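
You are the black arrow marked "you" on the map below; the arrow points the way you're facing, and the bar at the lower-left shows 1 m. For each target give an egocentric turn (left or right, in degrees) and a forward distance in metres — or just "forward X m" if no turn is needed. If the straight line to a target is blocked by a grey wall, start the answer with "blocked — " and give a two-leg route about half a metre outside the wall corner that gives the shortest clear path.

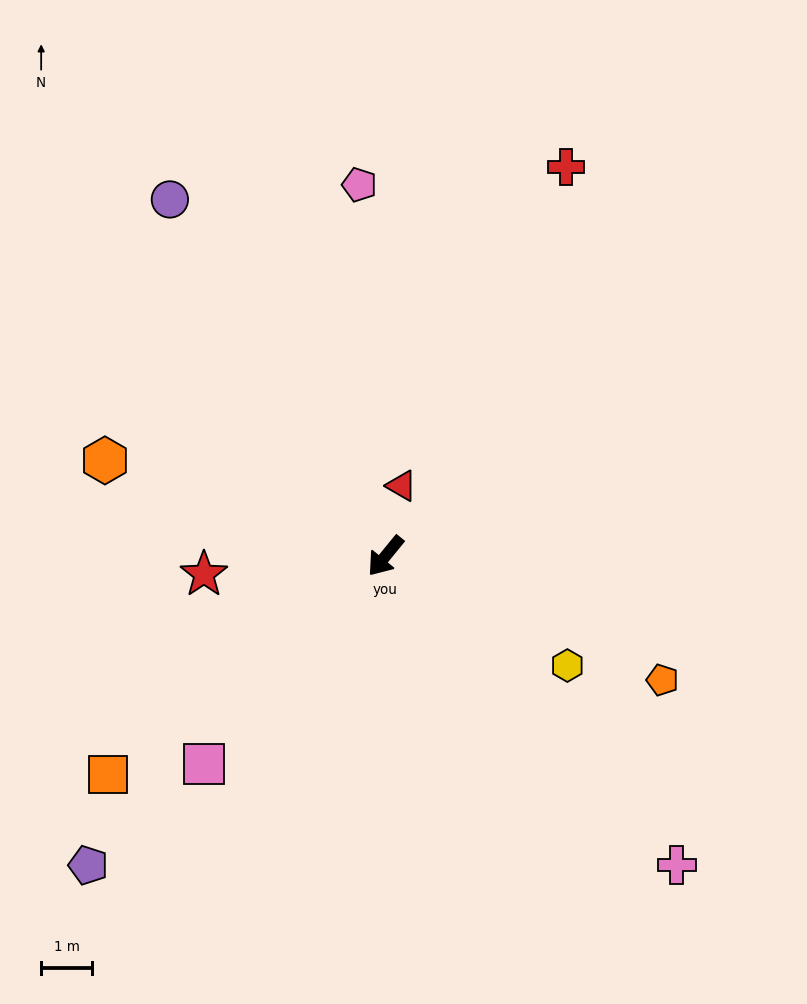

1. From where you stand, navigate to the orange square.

turn right 13°, forward 7.0 m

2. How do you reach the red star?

turn right 45°, forward 3.6 m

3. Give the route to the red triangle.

turn right 154°, forward 1.4 m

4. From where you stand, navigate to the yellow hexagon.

turn left 98°, forward 4.2 m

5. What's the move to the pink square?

forward 5.5 m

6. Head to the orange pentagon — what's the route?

turn left 105°, forward 6.0 m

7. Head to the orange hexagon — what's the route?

turn right 70°, forward 5.9 m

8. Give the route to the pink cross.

turn left 83°, forward 8.4 m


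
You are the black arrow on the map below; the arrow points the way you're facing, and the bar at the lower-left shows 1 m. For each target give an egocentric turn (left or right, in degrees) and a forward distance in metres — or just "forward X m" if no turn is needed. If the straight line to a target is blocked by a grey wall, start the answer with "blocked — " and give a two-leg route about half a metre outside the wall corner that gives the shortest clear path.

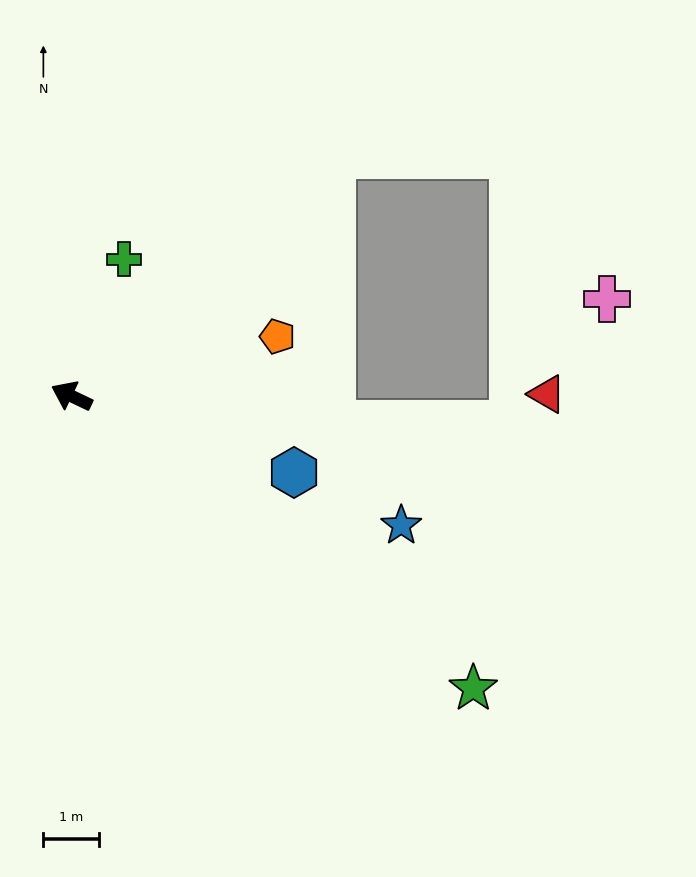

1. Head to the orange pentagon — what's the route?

turn right 138°, forward 3.9 m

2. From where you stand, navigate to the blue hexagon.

turn right 173°, forward 4.2 m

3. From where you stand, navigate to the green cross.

turn right 85°, forward 2.6 m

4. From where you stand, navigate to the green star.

turn left 170°, forward 9.0 m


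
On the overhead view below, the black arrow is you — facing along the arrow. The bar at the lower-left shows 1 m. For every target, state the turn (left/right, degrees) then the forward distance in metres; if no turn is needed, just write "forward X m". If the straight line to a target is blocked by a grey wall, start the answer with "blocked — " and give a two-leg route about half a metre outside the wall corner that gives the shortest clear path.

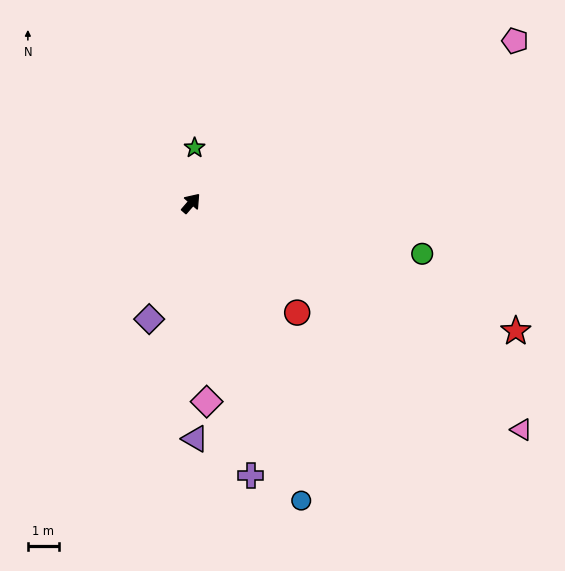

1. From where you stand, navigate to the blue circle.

turn right 119°, forward 10.2 m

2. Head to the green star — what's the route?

turn left 37°, forward 1.8 m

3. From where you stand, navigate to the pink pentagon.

turn right 22°, forward 11.7 m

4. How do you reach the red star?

turn right 71°, forward 11.2 m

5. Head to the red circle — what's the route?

turn right 95°, forward 4.9 m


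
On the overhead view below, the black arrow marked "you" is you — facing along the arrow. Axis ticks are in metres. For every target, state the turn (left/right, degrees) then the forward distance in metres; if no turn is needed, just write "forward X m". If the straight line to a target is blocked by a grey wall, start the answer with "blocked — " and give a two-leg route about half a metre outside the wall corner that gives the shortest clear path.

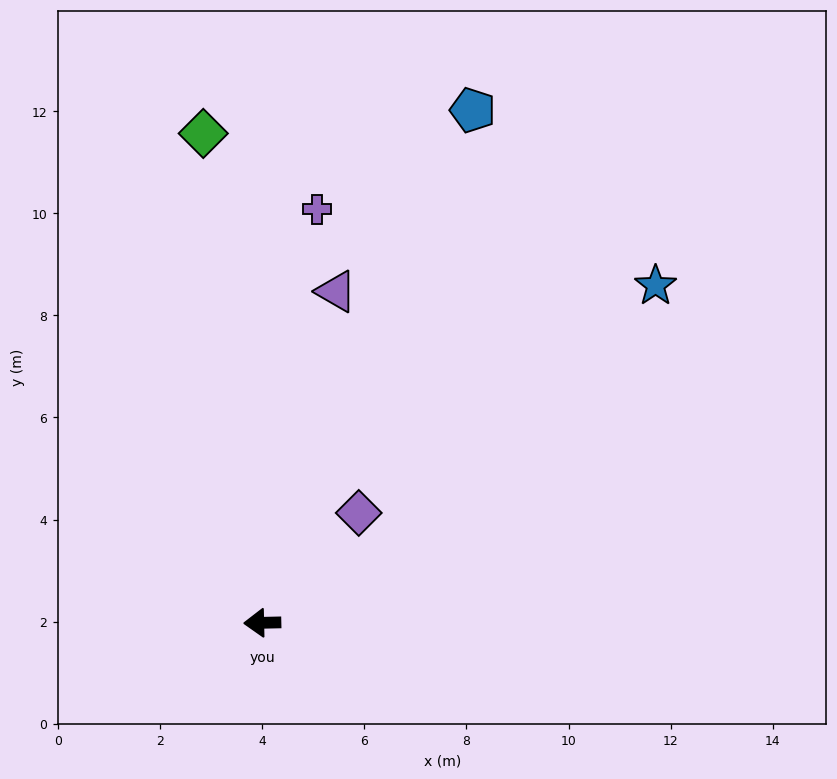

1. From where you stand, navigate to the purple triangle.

turn right 104°, forward 6.6 m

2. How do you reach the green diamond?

turn right 84°, forward 9.7 m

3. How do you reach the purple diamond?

turn right 133°, forward 2.9 m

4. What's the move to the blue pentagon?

turn right 114°, forward 10.9 m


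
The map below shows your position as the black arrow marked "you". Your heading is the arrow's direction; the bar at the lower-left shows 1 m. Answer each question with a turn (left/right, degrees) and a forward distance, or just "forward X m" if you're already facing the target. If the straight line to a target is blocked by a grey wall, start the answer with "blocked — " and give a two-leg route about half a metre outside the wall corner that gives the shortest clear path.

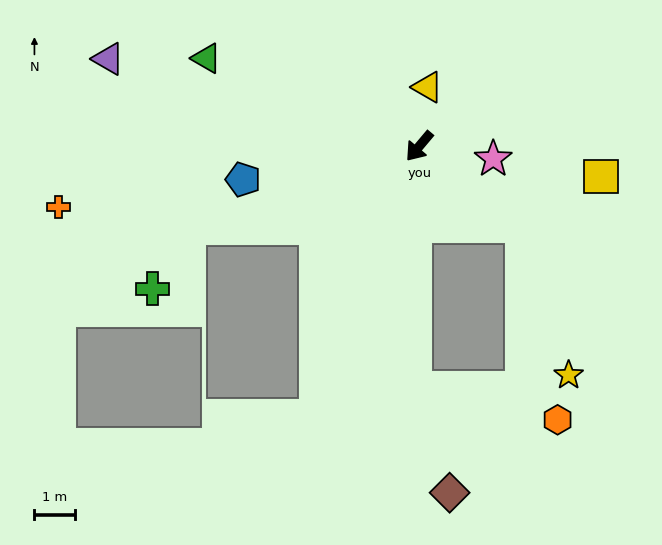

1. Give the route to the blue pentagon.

turn right 39°, forward 4.5 m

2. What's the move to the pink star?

turn left 120°, forward 1.9 m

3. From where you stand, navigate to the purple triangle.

turn right 66°, forward 8.0 m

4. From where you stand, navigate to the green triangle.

turn right 72°, forward 5.7 m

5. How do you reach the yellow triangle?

turn right 148°, forward 1.5 m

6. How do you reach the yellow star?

blocked — turn left 92°, forward 3.2 m, then turn right 35°, forward 3.9 m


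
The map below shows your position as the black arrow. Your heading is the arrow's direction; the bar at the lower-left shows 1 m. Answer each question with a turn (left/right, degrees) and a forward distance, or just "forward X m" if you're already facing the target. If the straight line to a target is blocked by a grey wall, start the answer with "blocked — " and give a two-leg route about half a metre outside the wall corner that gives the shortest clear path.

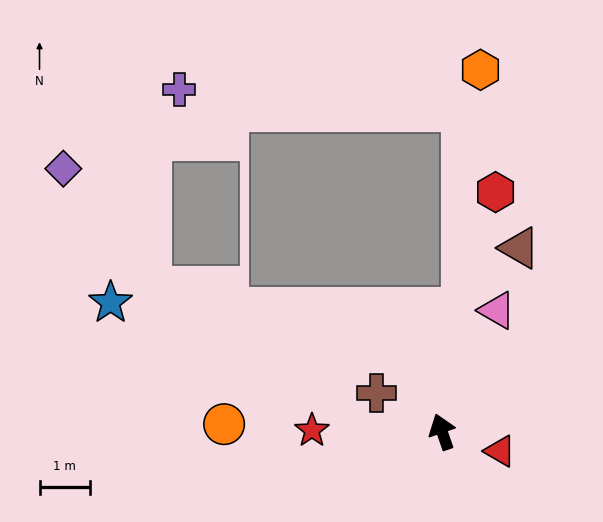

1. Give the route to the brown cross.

turn left 40°, forward 1.5 m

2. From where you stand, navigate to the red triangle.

turn right 127°, forward 1.2 m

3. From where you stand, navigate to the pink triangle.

turn right 43°, forward 2.7 m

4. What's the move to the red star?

turn left 70°, forward 2.6 m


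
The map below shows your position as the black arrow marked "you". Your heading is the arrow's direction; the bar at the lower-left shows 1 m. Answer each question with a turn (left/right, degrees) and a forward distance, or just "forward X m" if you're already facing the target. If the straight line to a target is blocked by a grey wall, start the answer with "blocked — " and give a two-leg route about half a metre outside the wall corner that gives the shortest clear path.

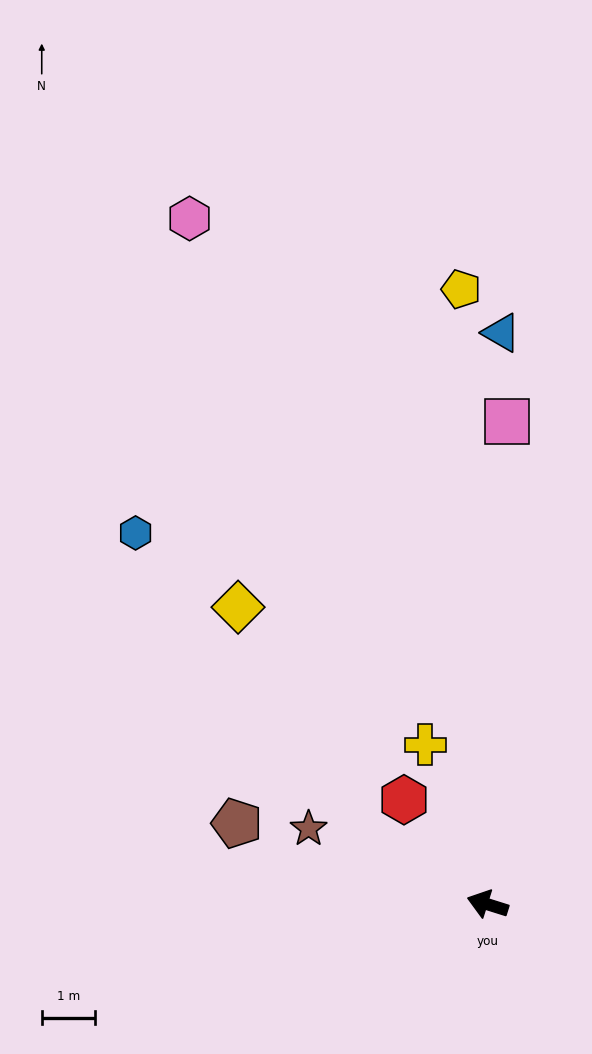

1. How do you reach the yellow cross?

turn right 51°, forward 3.2 m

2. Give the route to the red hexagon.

turn right 34°, forward 2.5 m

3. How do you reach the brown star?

turn right 5°, forward 3.6 m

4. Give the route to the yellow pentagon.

turn right 70°, forward 11.5 m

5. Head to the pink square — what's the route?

turn right 75°, forward 9.0 m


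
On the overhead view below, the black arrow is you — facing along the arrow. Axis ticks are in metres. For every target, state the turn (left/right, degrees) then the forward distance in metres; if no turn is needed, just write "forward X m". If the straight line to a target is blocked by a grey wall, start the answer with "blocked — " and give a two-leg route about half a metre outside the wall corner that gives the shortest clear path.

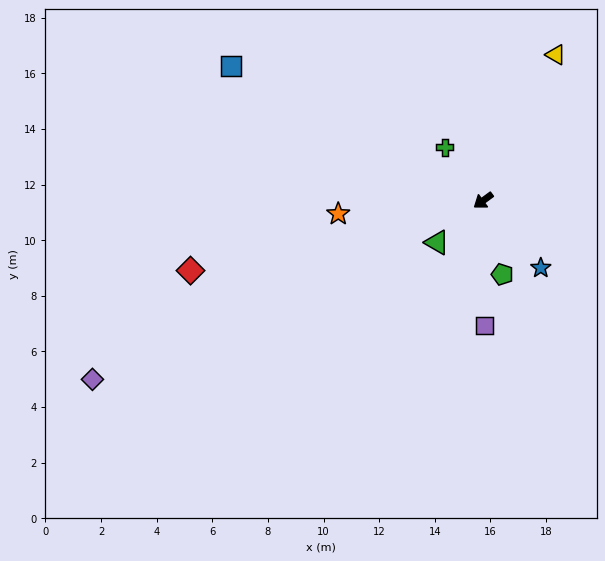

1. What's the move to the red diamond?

turn right 23°, forward 10.8 m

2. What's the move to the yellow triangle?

turn right 153°, forward 5.9 m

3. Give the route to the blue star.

turn left 94°, forward 3.2 m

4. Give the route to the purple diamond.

turn right 12°, forward 15.5 m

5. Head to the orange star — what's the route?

turn right 31°, forward 5.2 m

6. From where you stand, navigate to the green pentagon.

turn left 68°, forward 2.7 m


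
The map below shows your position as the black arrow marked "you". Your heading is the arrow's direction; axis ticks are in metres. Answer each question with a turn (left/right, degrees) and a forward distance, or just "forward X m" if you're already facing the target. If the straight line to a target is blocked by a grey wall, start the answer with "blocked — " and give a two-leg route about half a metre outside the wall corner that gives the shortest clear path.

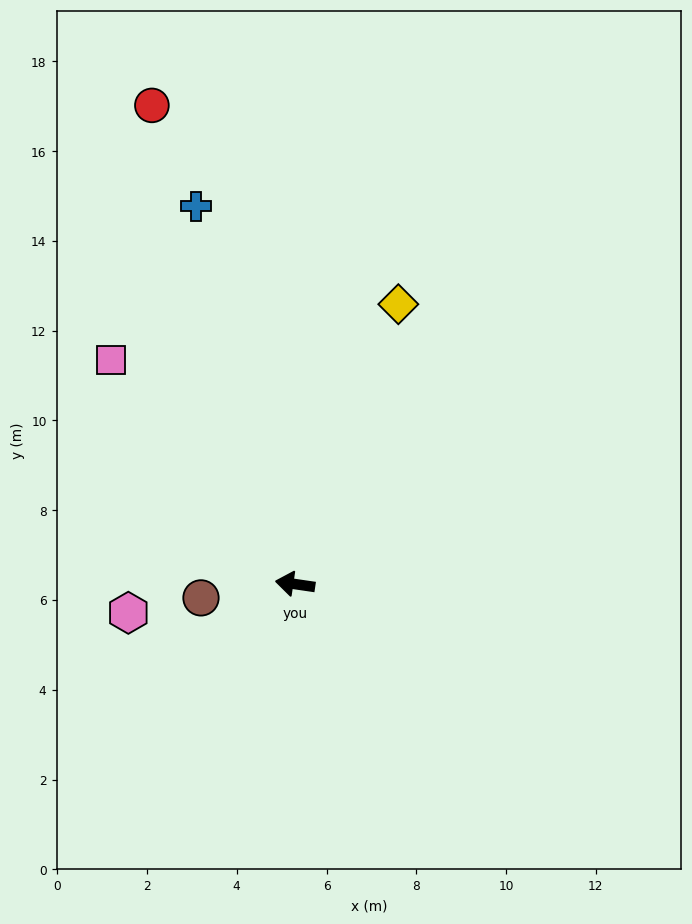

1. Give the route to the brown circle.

turn left 17°, forward 2.1 m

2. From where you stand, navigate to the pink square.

turn right 42°, forward 6.5 m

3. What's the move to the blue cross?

turn right 67°, forward 8.7 m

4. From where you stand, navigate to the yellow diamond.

turn right 102°, forward 6.6 m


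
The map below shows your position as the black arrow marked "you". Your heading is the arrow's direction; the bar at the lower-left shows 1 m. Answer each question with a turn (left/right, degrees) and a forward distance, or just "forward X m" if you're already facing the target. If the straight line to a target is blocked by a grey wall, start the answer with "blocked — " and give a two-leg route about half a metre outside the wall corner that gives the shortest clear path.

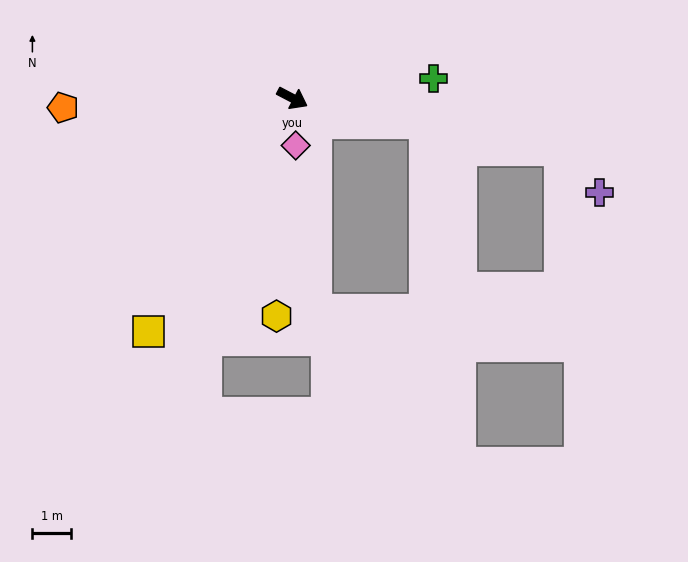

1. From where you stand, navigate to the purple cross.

blocked — turn left 17°, forward 7.1 m, then turn right 37°, forward 1.5 m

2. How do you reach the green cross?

turn left 36°, forward 3.7 m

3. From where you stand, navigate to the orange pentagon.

turn right 150°, forward 5.9 m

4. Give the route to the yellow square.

turn right 94°, forward 7.1 m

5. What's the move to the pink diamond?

turn right 58°, forward 1.2 m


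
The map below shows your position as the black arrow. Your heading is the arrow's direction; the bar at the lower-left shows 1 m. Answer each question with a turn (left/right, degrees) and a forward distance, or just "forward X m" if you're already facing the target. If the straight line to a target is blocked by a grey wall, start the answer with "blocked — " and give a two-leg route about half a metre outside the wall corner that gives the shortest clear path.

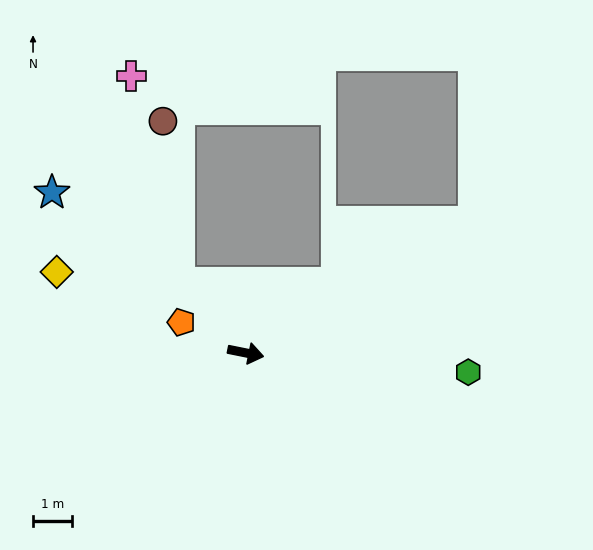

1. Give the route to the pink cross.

blocked — turn left 146°, forward 2.5 m, then turn right 32°, forward 5.5 m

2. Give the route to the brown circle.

blocked — turn left 146°, forward 2.5 m, then turn right 39°, forward 4.2 m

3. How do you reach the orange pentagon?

turn left 166°, forward 1.8 m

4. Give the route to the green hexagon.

turn left 6°, forward 5.7 m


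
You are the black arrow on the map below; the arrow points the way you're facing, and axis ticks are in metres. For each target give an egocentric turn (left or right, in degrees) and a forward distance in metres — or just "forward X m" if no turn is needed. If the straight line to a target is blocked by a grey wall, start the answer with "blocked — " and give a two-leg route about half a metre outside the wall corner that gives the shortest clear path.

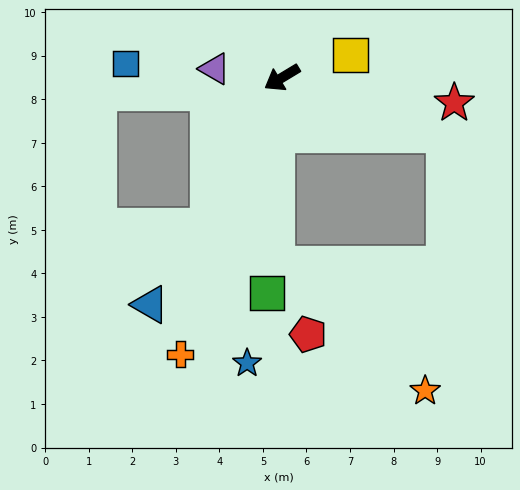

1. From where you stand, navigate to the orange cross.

turn left 39°, forward 6.8 m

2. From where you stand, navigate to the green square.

turn left 55°, forward 5.0 m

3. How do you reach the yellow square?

turn left 167°, forward 1.7 m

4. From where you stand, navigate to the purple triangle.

turn right 39°, forward 1.6 m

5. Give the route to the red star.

turn left 141°, forward 4.0 m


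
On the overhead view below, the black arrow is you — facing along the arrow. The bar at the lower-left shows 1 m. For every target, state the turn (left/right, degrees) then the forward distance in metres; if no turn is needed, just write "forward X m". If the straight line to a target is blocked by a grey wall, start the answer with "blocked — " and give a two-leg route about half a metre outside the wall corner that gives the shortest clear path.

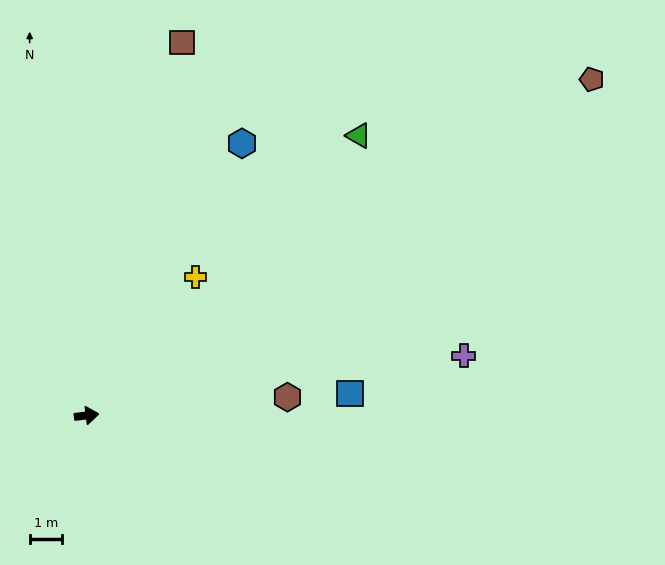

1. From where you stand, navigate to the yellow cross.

turn left 45°, forward 5.4 m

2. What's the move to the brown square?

turn left 69°, forward 11.8 m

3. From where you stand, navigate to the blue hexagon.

turn left 53°, forward 9.6 m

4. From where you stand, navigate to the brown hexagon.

forward 6.2 m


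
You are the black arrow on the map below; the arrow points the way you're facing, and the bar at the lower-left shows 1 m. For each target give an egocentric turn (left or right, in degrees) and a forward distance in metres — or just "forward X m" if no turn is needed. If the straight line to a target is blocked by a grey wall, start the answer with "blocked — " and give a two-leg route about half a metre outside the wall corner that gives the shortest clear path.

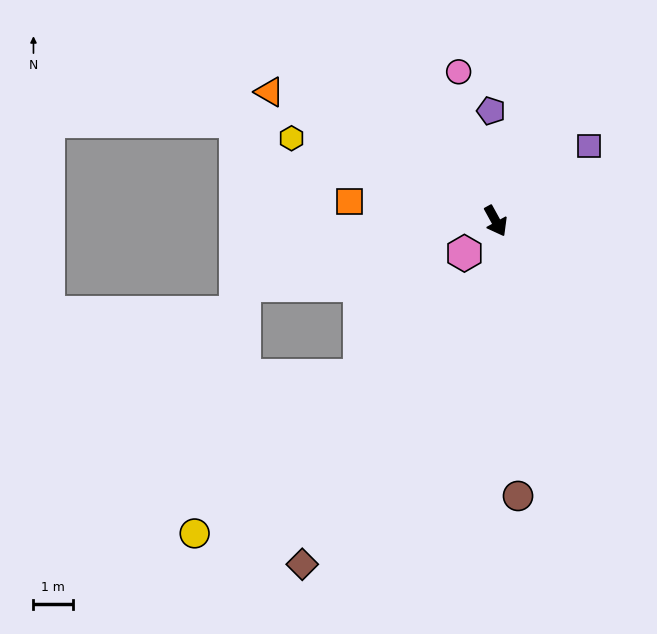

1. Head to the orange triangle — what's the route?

turn right 149°, forward 6.6 m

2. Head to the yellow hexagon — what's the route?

turn right 141°, forward 5.6 m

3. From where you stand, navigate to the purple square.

turn left 100°, forward 3.0 m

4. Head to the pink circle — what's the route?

turn left 165°, forward 3.9 m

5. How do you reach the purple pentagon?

turn left 154°, forward 2.8 m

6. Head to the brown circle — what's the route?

turn right 24°, forward 7.0 m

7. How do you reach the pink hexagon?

turn right 73°, forward 1.1 m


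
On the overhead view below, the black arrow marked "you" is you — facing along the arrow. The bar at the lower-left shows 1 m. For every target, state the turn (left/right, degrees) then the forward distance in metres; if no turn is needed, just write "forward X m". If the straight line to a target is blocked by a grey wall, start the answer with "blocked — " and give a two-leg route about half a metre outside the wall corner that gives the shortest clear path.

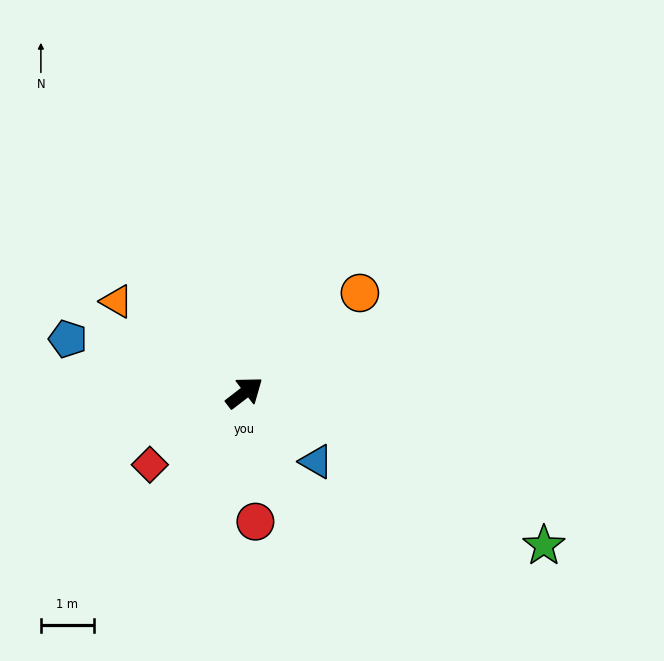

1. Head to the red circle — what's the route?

turn right 123°, forward 2.5 m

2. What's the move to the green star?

turn right 65°, forward 6.4 m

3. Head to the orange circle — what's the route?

turn left 3°, forward 2.9 m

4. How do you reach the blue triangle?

turn right 82°, forward 1.9 m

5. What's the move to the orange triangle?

turn left 107°, forward 3.0 m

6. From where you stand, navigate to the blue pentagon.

turn left 126°, forward 3.5 m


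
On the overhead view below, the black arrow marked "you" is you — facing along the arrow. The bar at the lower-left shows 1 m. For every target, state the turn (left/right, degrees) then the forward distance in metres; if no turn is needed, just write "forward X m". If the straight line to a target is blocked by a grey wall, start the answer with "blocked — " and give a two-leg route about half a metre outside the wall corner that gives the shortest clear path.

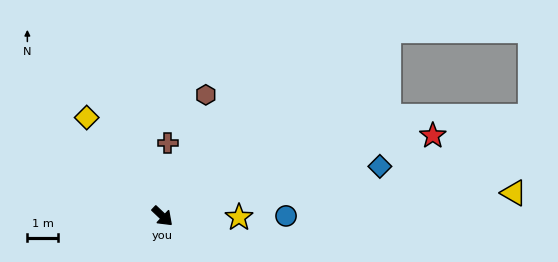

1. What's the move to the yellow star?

turn left 42°, forward 2.5 m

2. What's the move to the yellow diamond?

turn left 171°, forward 4.1 m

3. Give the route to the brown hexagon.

turn left 114°, forward 4.2 m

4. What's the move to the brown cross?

turn left 129°, forward 2.4 m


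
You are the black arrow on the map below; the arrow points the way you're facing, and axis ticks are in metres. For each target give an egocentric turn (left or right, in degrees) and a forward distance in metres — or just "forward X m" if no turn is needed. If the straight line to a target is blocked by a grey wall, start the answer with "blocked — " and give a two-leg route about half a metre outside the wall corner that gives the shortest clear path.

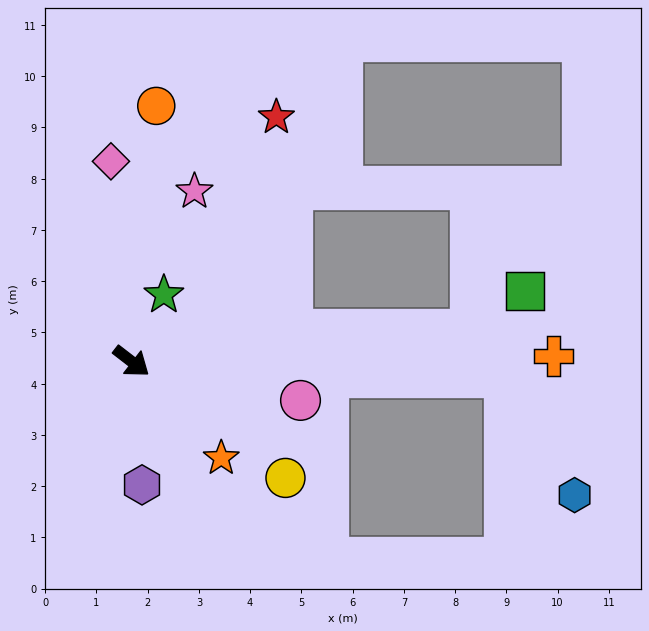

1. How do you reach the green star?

turn left 102°, forward 1.4 m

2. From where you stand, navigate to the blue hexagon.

blocked — turn left 36°, forward 7.3 m, then turn right 59°, forward 2.7 m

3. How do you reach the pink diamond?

turn left 134°, forward 3.9 m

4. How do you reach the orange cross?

turn left 38°, forward 8.2 m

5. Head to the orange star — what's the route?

turn right 9°, forward 2.6 m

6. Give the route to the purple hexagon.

turn right 47°, forward 2.4 m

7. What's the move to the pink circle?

turn left 25°, forward 3.4 m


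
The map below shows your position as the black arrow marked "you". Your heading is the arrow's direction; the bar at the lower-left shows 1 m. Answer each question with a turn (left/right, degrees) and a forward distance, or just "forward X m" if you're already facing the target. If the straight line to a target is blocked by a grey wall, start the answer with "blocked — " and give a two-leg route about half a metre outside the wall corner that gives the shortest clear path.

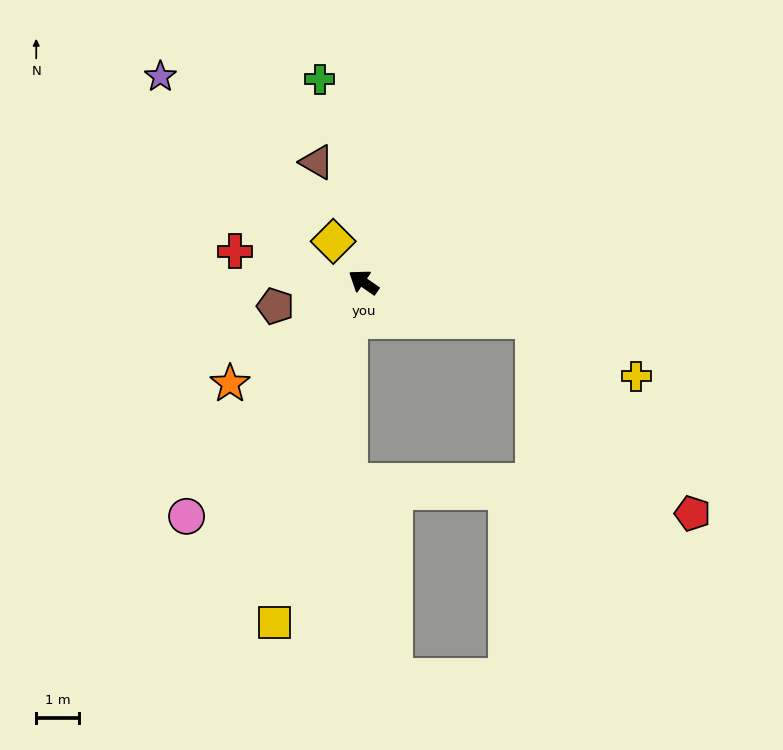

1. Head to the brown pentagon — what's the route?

turn left 50°, forward 2.1 m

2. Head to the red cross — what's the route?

turn left 21°, forward 3.1 m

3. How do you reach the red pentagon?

blocked — turn right 158°, forward 4.1 m, then turn right 38°, forward 5.8 m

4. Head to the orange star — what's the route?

turn left 72°, forward 3.9 m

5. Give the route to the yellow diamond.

turn right 19°, forward 1.2 m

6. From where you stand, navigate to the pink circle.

turn left 88°, forward 6.9 m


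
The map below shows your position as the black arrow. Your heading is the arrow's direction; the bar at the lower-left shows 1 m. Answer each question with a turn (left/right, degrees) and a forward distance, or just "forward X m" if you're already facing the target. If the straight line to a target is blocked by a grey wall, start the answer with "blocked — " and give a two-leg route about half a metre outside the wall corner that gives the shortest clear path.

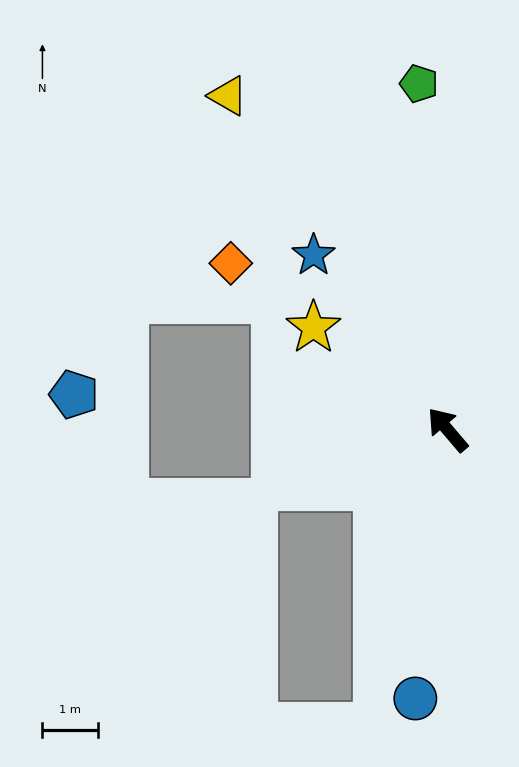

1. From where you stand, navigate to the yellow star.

turn left 12°, forward 3.0 m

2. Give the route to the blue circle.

turn left 133°, forward 4.9 m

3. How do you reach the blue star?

turn right 3°, forward 4.0 m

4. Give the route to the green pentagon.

turn right 36°, forward 6.3 m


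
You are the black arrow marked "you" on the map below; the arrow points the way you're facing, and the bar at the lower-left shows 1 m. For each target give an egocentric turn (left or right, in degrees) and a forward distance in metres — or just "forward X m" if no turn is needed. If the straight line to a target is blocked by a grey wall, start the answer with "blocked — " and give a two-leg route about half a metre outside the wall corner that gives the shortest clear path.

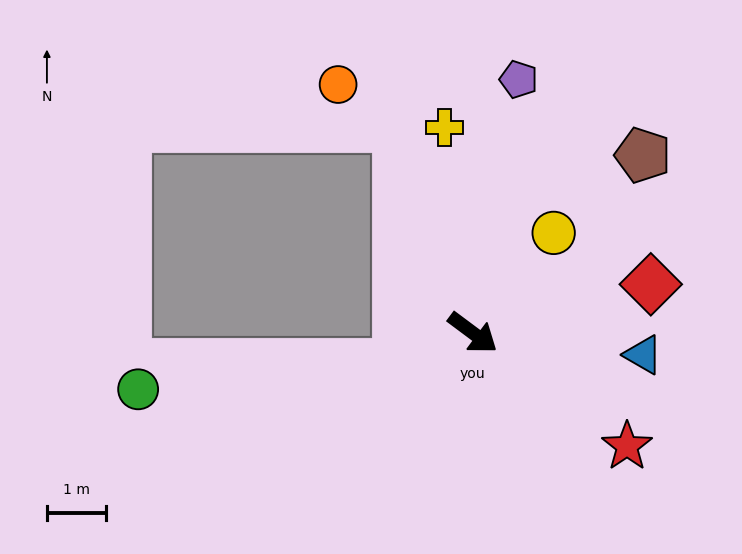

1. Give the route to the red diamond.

turn left 52°, forward 3.1 m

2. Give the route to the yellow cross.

turn left 135°, forward 3.5 m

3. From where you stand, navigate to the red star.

forward 3.2 m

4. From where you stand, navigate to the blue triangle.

turn left 29°, forward 2.9 m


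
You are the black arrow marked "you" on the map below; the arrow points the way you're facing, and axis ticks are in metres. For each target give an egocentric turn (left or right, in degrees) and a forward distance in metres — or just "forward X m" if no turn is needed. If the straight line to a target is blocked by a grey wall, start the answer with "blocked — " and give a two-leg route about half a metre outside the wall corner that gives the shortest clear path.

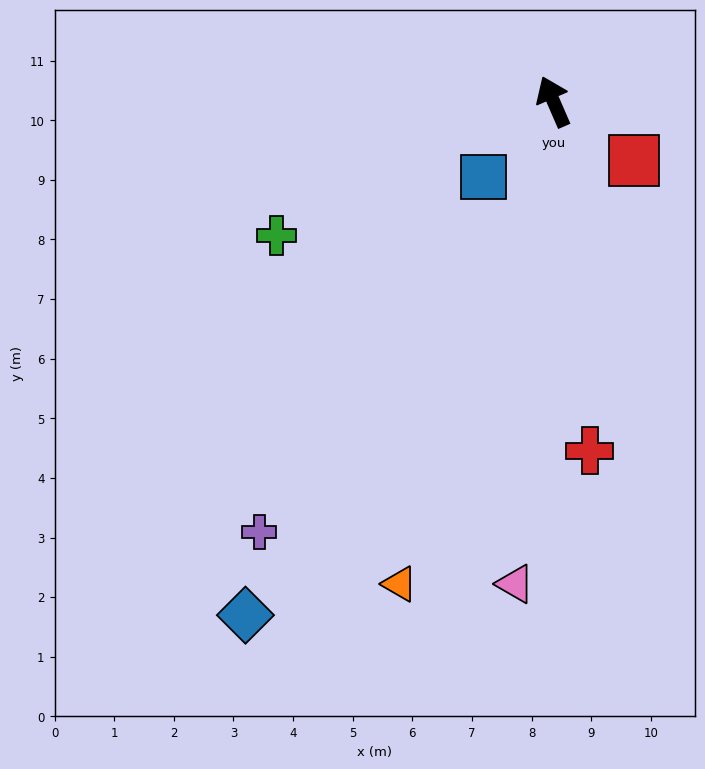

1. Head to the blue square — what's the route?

turn left 114°, forward 1.7 m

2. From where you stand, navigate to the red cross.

turn left 162°, forward 5.9 m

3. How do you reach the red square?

turn right 150°, forward 1.7 m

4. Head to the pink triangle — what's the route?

turn left 152°, forward 8.1 m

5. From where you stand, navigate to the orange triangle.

turn left 139°, forward 8.5 m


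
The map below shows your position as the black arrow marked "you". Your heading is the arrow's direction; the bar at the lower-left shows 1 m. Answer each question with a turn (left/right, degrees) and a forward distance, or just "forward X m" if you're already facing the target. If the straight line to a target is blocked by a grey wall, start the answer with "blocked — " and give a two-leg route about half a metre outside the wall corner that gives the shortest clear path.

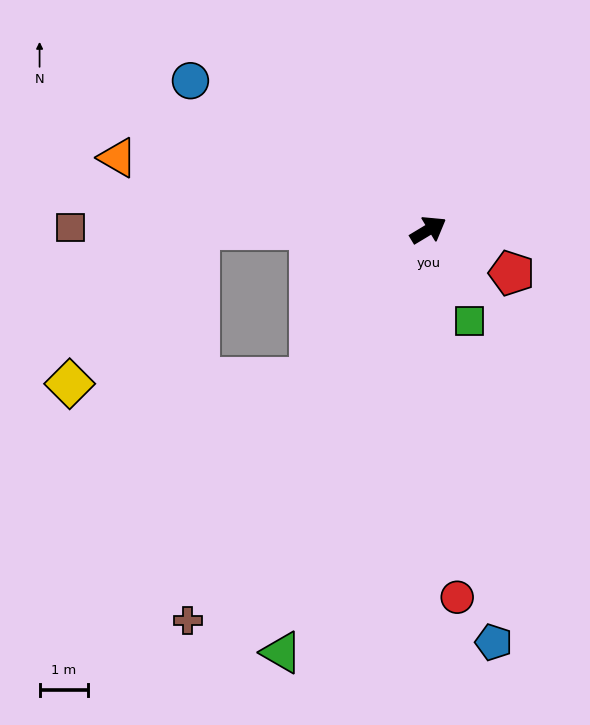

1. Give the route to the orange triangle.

turn left 136°, forward 6.6 m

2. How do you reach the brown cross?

turn right 153°, forward 9.4 m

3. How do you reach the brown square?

turn left 149°, forward 7.4 m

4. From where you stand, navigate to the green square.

turn right 97°, forward 2.1 m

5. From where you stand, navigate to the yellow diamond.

blocked — turn right 160°, forward 3.9 m, then turn right 50°, forward 4.9 m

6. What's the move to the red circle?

turn right 117°, forward 7.6 m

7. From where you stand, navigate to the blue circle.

turn left 117°, forward 5.8 m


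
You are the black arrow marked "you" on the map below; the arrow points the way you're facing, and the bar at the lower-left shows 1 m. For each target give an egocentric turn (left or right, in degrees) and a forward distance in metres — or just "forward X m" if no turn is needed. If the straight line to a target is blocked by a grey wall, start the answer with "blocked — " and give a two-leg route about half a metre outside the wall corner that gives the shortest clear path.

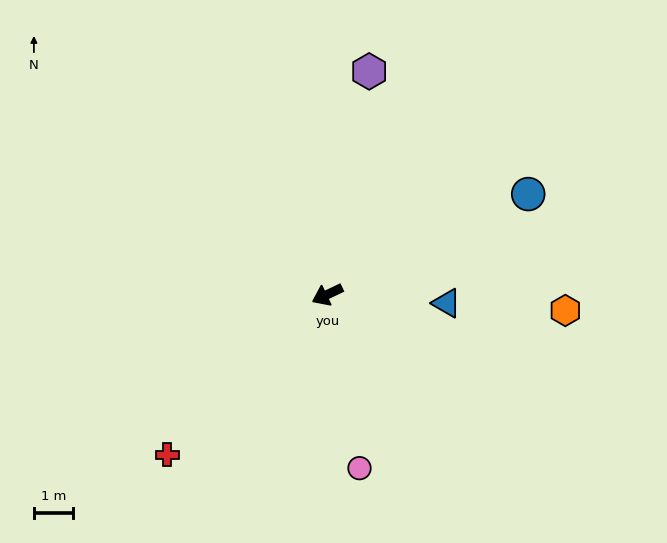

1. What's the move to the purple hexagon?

turn right 126°, forward 5.8 m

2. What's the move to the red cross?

turn left 20°, forward 5.8 m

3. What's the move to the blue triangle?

turn left 150°, forward 3.1 m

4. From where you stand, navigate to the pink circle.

turn left 75°, forward 4.5 m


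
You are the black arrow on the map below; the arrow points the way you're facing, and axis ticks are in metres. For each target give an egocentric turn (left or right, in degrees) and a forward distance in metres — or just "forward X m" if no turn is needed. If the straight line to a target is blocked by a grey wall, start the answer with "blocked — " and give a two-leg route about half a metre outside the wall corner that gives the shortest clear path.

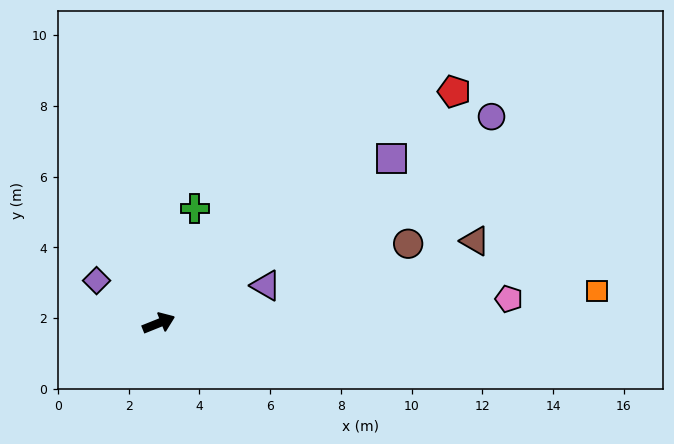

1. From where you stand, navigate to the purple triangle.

turn right 3°, forward 3.2 m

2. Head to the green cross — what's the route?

turn left 51°, forward 3.4 m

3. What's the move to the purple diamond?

turn left 124°, forward 2.1 m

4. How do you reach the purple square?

turn left 13°, forward 8.1 m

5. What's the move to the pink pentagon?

turn right 18°, forward 9.9 m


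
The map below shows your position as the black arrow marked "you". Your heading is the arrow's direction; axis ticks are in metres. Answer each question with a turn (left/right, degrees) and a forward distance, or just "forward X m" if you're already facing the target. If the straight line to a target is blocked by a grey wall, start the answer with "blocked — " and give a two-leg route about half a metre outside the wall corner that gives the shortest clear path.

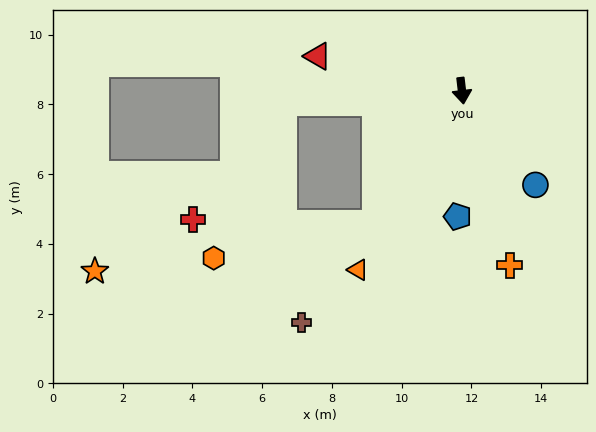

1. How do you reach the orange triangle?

turn right 37°, forward 5.9 m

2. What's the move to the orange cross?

turn left 9°, forward 5.2 m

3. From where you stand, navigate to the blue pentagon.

turn right 9°, forward 3.6 m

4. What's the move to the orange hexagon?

blocked — turn right 39°, forward 4.6 m, then turn right 46°, forward 4.8 m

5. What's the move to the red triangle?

turn right 110°, forward 4.3 m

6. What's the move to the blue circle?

turn left 31°, forward 3.4 m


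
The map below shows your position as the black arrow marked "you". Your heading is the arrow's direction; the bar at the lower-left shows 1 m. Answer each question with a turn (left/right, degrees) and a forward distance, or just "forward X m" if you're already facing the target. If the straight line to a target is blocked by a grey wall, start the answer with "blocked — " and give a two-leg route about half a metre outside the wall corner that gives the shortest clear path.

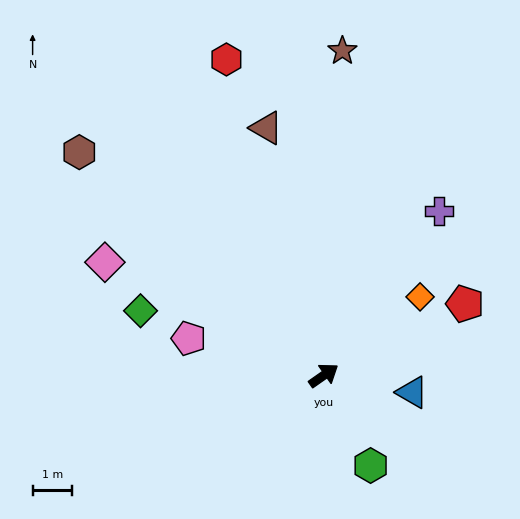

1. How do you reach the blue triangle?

turn right 46°, forward 2.3 m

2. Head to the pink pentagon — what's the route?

turn left 130°, forward 3.5 m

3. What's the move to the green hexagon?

turn right 98°, forward 2.6 m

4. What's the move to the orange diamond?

turn left 4°, forward 3.1 m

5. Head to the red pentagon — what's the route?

turn right 8°, forward 4.0 m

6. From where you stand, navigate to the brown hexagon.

turn left 103°, forward 8.4 m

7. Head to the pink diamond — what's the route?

turn left 118°, forward 6.2 m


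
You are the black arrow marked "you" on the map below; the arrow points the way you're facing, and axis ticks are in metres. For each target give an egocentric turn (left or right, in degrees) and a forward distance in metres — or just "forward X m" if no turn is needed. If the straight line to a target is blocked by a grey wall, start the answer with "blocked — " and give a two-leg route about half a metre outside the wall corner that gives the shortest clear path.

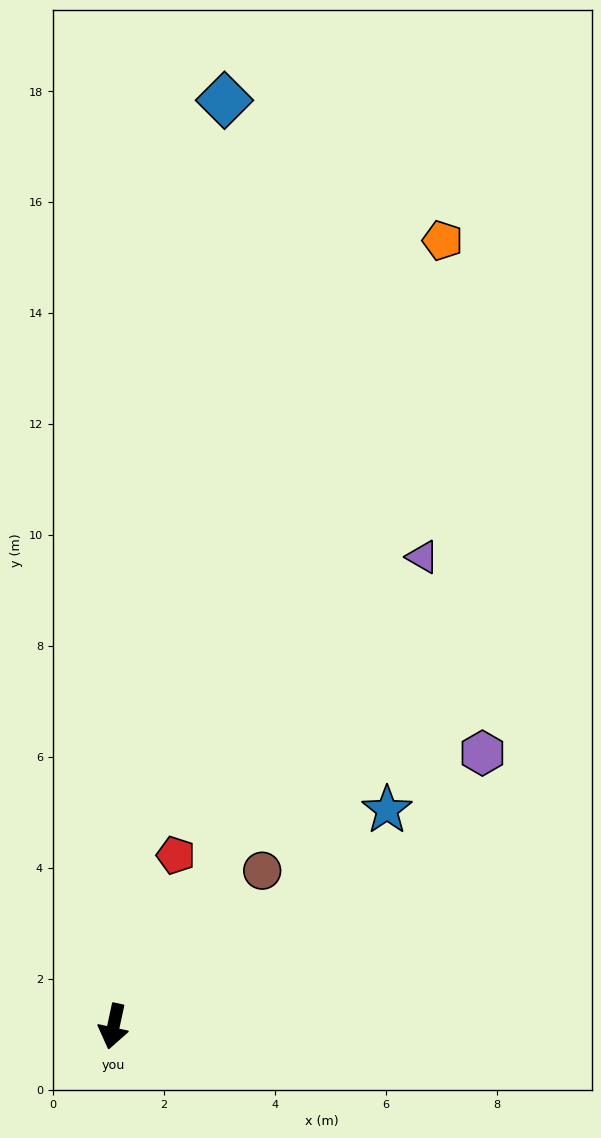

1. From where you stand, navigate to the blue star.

turn left 140°, forward 6.3 m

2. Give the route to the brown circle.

turn left 148°, forward 3.9 m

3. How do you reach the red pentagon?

turn left 172°, forward 3.3 m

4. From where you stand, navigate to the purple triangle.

turn left 159°, forward 10.1 m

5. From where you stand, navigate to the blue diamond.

turn right 175°, forward 16.8 m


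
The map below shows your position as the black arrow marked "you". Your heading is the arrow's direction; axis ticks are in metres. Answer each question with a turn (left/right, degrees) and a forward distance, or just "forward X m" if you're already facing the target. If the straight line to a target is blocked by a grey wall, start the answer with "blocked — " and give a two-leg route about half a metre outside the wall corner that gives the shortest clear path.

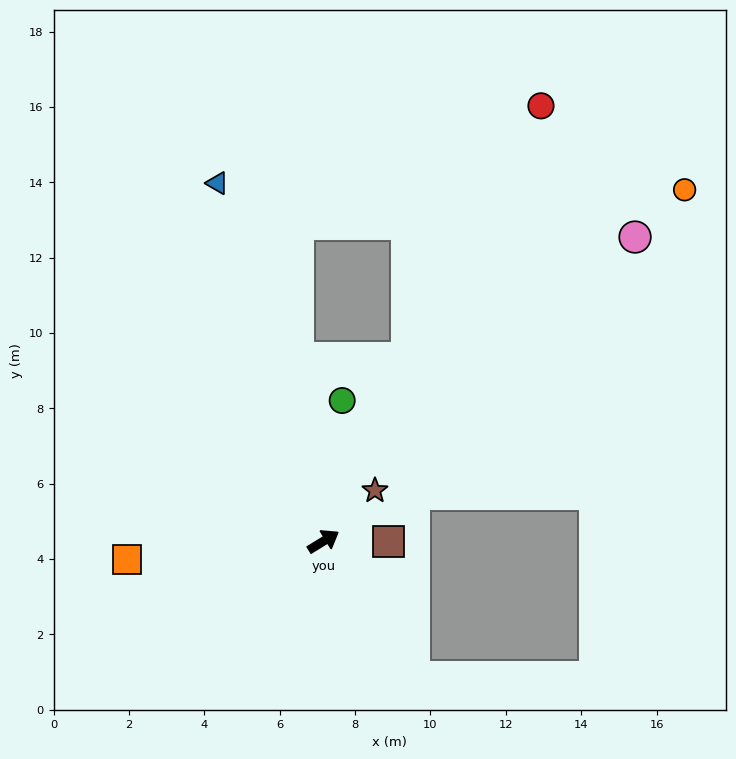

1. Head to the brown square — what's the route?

turn right 32°, forward 1.7 m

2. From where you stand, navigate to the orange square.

turn left 154°, forward 5.2 m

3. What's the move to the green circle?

turn left 51°, forward 3.8 m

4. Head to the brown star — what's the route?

turn left 13°, forward 1.9 m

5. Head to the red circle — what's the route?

turn left 32°, forward 12.9 m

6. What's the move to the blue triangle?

turn left 75°, forward 9.9 m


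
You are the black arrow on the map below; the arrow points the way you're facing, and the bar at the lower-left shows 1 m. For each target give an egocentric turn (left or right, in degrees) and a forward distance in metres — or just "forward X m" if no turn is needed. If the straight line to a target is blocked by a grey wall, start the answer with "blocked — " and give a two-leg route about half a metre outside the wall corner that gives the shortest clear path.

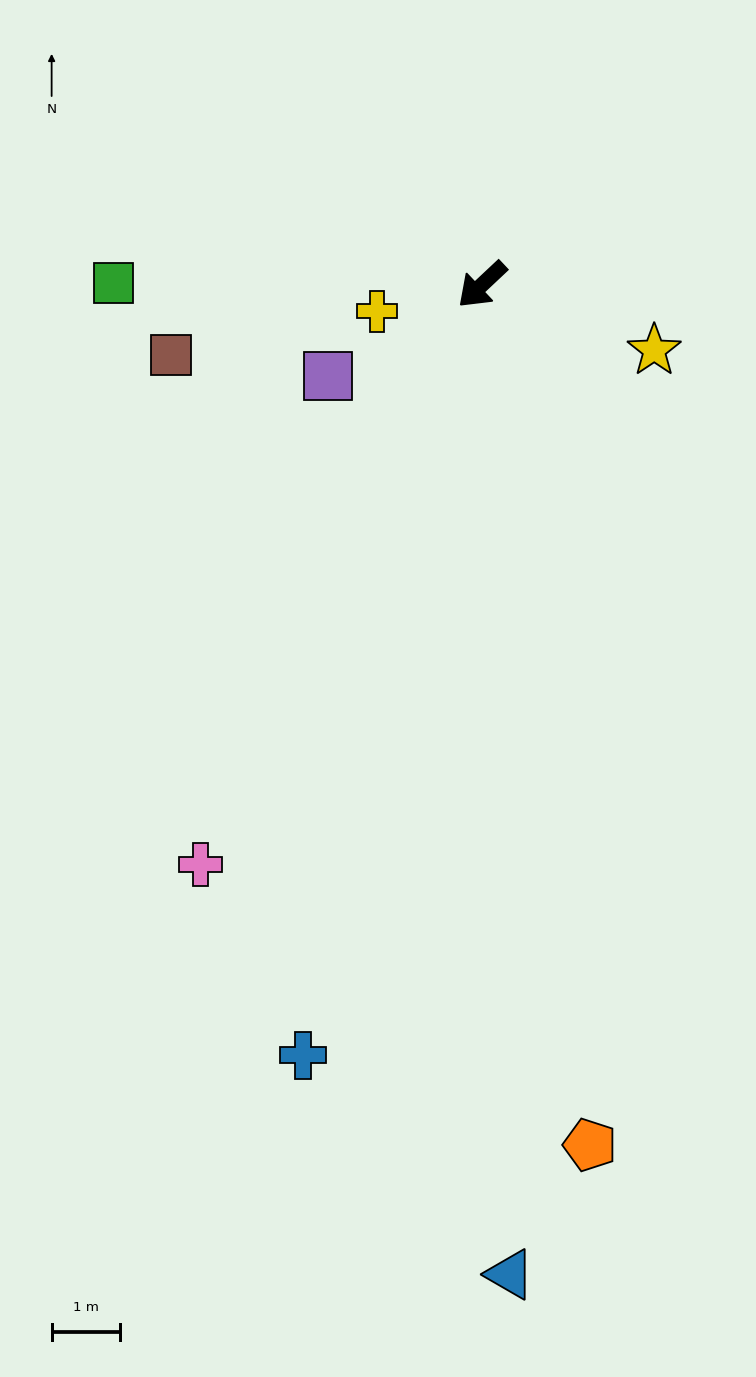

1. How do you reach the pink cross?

turn left 21°, forward 9.5 m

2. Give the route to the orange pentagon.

turn left 54°, forward 12.7 m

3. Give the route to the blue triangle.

turn left 48°, forward 14.5 m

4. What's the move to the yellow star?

turn left 116°, forward 2.7 m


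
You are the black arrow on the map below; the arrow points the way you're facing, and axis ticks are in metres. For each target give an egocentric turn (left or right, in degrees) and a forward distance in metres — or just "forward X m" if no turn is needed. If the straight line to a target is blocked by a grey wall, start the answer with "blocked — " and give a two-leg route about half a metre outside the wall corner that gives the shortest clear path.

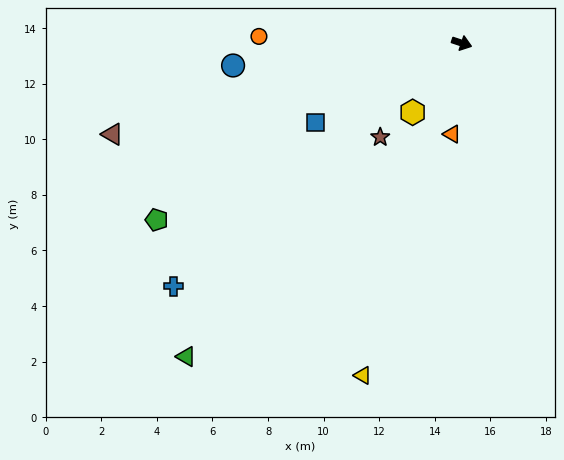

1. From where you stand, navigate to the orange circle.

turn right 163°, forward 7.3 m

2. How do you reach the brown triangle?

turn right 147°, forward 13.0 m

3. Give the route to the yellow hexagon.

turn right 107°, forward 3.1 m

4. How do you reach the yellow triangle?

turn right 88°, forward 12.5 m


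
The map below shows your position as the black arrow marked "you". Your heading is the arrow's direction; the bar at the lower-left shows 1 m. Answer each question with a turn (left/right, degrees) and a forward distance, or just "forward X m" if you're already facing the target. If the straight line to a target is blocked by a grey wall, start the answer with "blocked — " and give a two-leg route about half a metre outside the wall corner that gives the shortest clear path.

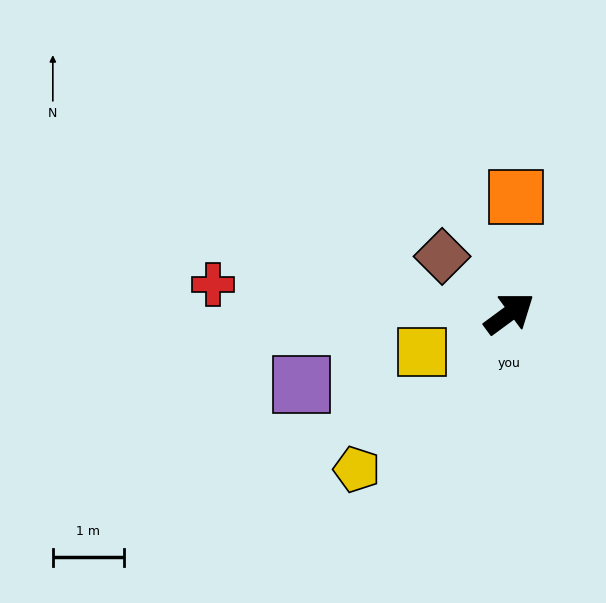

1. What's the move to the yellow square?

turn left 167°, forward 1.3 m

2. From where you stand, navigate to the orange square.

turn left 50°, forward 1.6 m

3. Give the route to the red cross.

turn left 138°, forward 4.2 m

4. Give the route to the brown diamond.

turn left 103°, forward 1.2 m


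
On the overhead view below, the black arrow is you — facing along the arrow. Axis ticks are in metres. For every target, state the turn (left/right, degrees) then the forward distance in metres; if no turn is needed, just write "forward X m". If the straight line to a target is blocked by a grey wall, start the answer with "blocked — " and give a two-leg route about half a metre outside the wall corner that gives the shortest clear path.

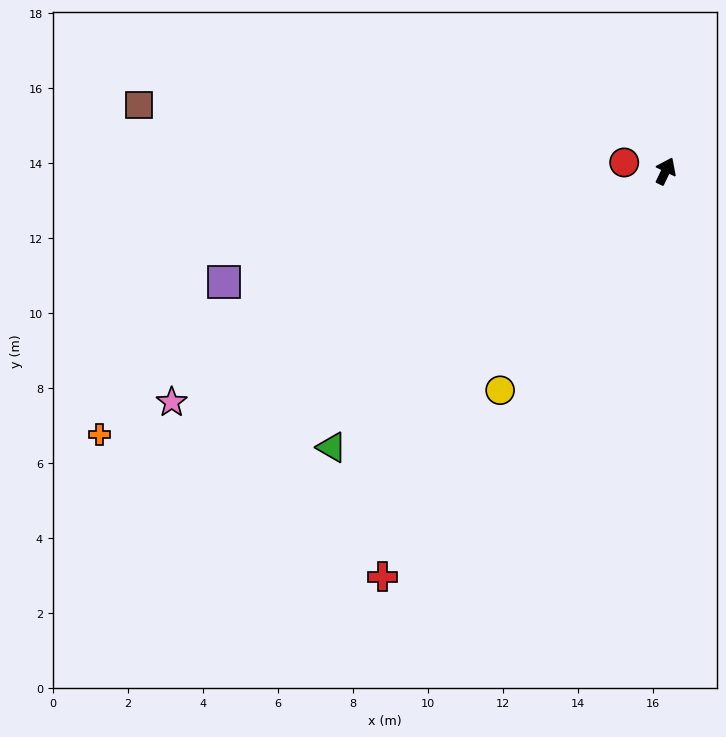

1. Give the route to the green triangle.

turn left 155°, forward 11.6 m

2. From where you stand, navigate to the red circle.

turn left 104°, forward 1.1 m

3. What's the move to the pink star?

turn left 141°, forward 14.5 m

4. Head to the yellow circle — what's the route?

turn left 169°, forward 7.3 m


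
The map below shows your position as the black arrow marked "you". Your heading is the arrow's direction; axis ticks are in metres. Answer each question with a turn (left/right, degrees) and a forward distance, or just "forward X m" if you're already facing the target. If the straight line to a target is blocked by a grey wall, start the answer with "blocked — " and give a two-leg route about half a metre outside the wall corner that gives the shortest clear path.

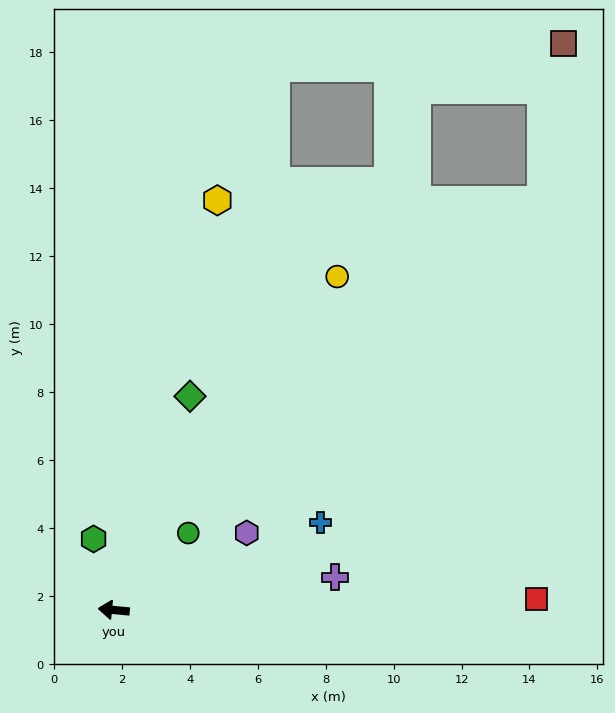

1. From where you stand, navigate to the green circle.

turn right 129°, forward 3.2 m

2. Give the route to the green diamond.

turn right 104°, forward 6.7 m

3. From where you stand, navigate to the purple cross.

turn right 166°, forward 6.6 m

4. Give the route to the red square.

turn right 173°, forward 12.4 m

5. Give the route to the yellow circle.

turn right 118°, forward 11.8 m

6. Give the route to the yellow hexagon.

turn right 99°, forward 12.4 m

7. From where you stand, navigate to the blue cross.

turn right 152°, forward 6.6 m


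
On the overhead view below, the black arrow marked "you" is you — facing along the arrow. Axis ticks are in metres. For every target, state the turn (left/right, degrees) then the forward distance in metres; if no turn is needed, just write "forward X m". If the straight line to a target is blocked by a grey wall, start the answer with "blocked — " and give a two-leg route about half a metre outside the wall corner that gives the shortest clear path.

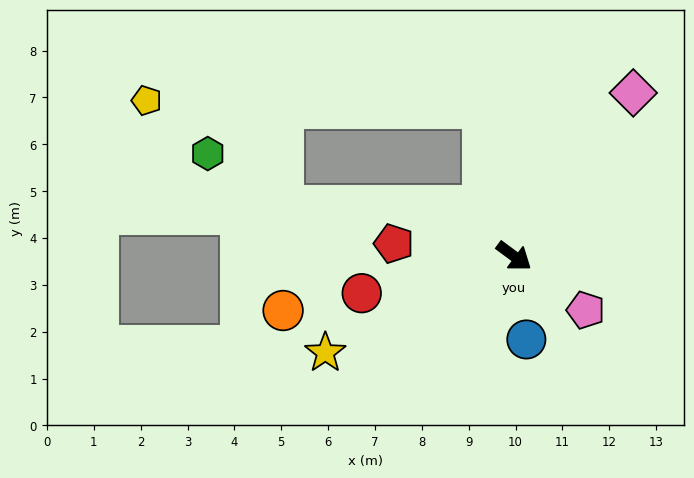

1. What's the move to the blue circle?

turn right 45°, forward 1.8 m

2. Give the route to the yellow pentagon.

blocked — turn left 139°, forward 3.2 m, then turn left 76°, forward 7.2 m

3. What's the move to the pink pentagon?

forward 1.9 m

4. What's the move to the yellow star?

turn right 116°, forward 4.5 m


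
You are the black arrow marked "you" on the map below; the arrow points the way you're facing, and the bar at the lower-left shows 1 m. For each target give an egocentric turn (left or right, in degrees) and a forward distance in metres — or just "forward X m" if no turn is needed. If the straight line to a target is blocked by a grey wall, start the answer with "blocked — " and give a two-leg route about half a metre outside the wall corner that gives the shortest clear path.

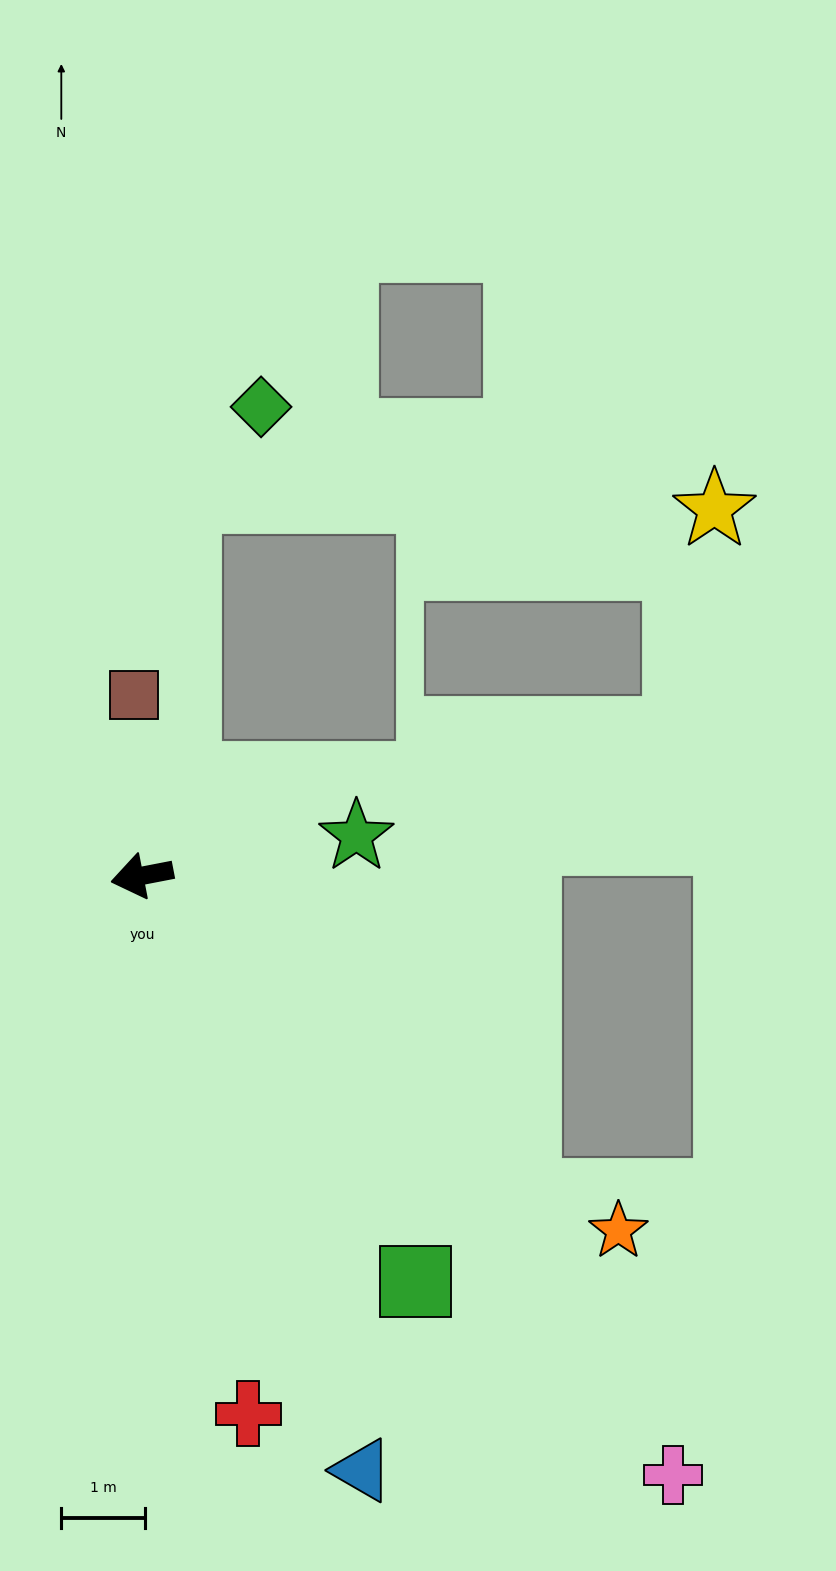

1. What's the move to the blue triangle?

turn left 99°, forward 7.6 m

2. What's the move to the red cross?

turn left 90°, forward 6.6 m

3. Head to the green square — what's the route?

turn left 113°, forward 5.8 m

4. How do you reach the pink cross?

turn left 121°, forward 9.6 m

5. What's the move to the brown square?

turn right 98°, forward 2.2 m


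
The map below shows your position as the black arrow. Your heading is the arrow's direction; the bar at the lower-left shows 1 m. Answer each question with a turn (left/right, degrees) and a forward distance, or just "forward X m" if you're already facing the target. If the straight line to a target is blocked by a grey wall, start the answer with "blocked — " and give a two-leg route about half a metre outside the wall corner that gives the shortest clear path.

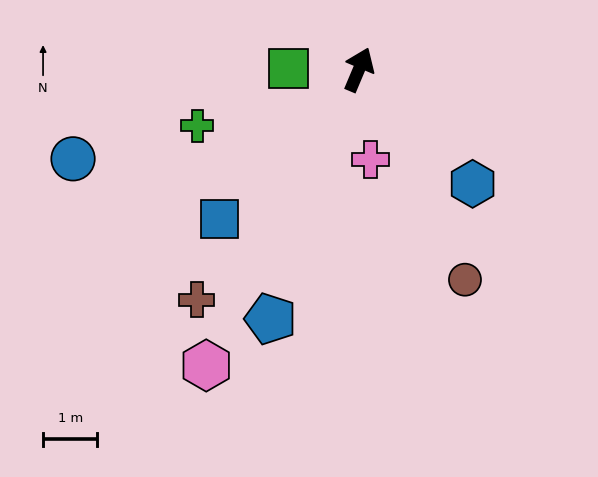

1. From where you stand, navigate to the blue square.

turn left 160°, forward 3.8 m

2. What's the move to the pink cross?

turn right 150°, forward 1.7 m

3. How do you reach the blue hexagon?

turn right 112°, forward 3.0 m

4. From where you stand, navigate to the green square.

turn left 112°, forward 1.3 m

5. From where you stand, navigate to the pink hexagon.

turn left 176°, forward 6.1 m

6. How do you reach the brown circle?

turn right 130°, forward 4.3 m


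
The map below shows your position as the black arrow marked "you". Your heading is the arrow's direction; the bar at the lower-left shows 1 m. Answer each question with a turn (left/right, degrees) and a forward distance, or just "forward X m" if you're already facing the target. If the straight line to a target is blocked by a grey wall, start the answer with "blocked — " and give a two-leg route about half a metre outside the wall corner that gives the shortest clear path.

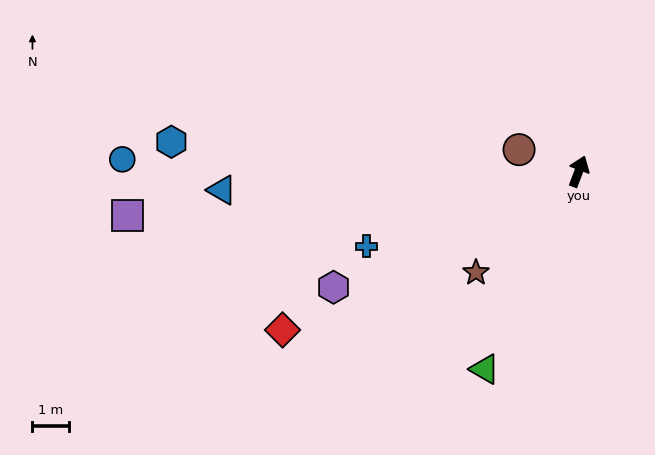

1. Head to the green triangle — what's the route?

turn left 175°, forward 5.9 m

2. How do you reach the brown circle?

turn left 91°, forward 1.7 m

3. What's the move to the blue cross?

turn left 130°, forward 6.1 m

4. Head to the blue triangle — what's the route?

turn left 114°, forward 9.7 m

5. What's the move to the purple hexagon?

turn left 136°, forward 7.4 m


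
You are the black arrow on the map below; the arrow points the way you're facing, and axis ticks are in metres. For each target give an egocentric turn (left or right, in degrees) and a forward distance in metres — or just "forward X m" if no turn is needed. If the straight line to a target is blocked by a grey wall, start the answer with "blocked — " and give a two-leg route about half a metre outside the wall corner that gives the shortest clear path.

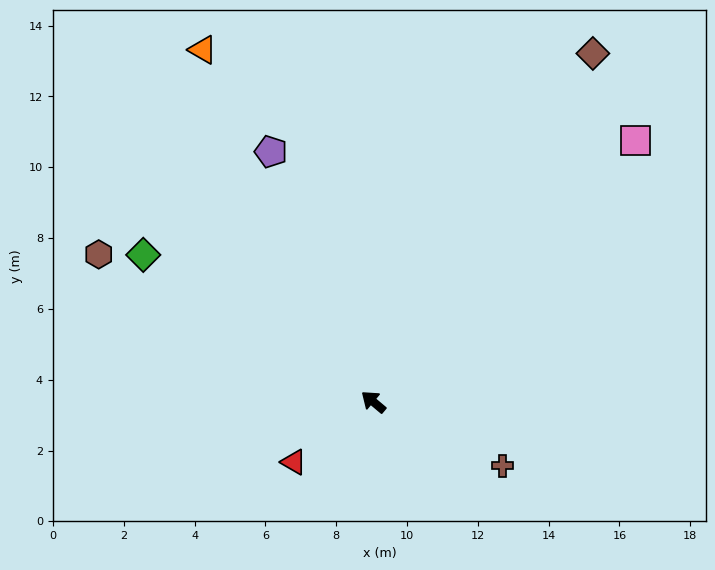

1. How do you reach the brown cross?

turn right 166°, forward 4.1 m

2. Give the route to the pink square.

turn right 95°, forward 10.4 m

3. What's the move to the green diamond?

turn left 7°, forward 7.7 m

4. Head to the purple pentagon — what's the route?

turn right 28°, forward 7.6 m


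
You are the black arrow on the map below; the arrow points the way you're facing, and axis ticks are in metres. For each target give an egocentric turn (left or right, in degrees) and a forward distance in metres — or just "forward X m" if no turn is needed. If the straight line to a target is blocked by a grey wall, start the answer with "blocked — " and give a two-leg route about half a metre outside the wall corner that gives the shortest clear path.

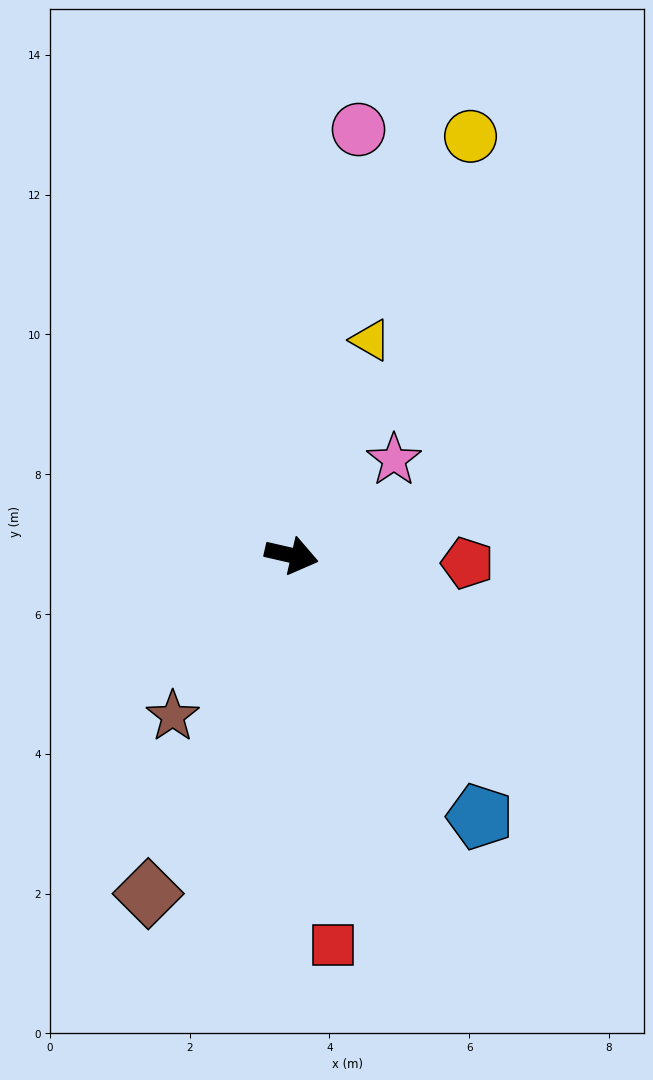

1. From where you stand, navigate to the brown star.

turn right 114°, forward 2.9 m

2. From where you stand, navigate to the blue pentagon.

turn right 41°, forward 4.6 m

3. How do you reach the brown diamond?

turn right 100°, forward 5.3 m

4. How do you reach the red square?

turn right 71°, forward 5.6 m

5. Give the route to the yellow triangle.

turn left 83°, forward 3.3 m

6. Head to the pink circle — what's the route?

turn left 94°, forward 6.2 m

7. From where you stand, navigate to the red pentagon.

turn left 10°, forward 2.5 m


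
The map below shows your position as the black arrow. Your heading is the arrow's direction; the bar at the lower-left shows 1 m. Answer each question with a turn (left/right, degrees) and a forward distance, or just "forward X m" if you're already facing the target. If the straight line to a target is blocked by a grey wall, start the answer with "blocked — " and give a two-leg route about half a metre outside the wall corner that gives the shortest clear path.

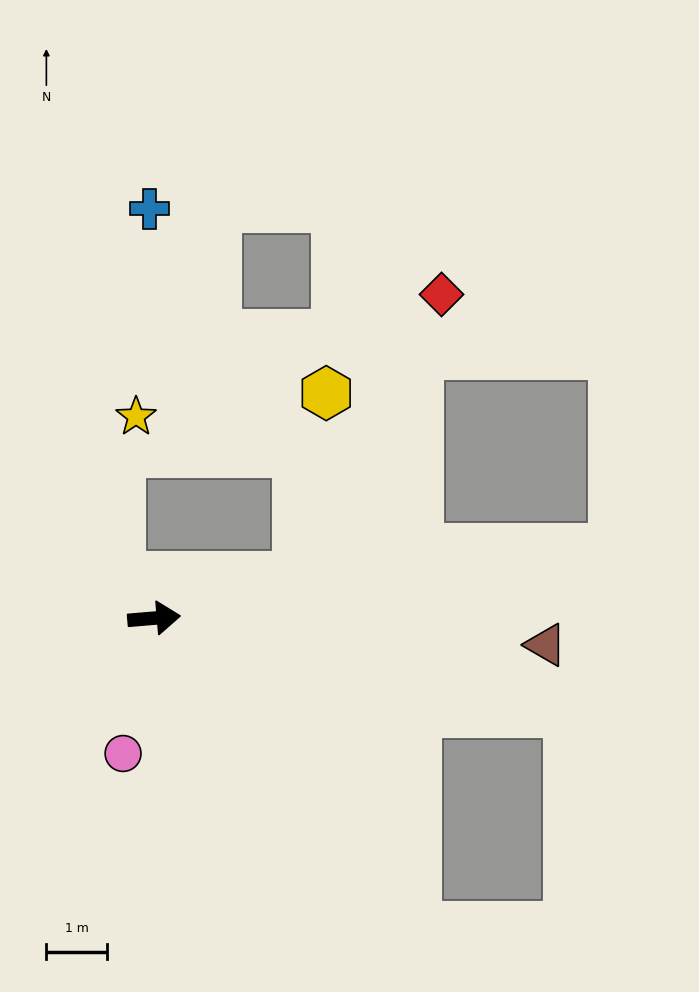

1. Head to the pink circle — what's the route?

turn right 108°, forward 2.3 m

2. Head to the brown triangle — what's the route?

turn right 9°, forward 6.5 m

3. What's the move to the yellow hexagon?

blocked — turn left 11°, forward 2.5 m, then turn left 66°, forward 3.1 m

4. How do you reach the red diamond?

blocked — turn left 11°, forward 2.5 m, then turn left 47°, forward 5.2 m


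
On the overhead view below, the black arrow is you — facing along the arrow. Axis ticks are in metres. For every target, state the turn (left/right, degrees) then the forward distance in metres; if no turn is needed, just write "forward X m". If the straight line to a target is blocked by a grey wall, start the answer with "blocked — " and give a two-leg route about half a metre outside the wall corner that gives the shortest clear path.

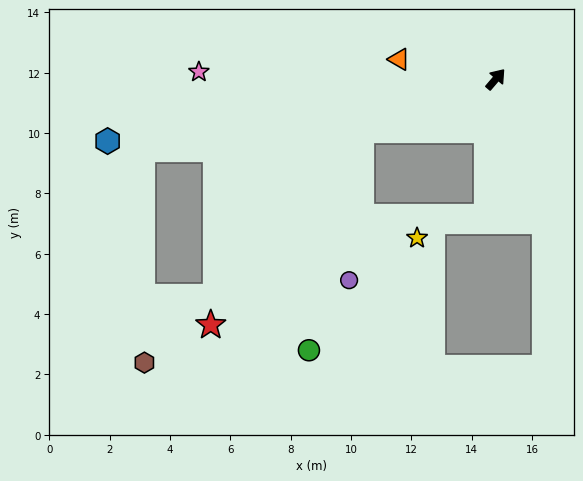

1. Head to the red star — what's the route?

blocked — turn left 151°, forward 4.8 m, then turn left 32°, forward 8.2 m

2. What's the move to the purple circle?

blocked — turn left 151°, forward 4.8 m, then turn left 65°, forward 5.0 m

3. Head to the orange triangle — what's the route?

turn left 119°, forward 3.3 m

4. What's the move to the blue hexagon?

turn left 140°, forward 13.0 m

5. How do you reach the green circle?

blocked — turn left 151°, forward 4.8 m, then turn left 56°, forward 7.5 m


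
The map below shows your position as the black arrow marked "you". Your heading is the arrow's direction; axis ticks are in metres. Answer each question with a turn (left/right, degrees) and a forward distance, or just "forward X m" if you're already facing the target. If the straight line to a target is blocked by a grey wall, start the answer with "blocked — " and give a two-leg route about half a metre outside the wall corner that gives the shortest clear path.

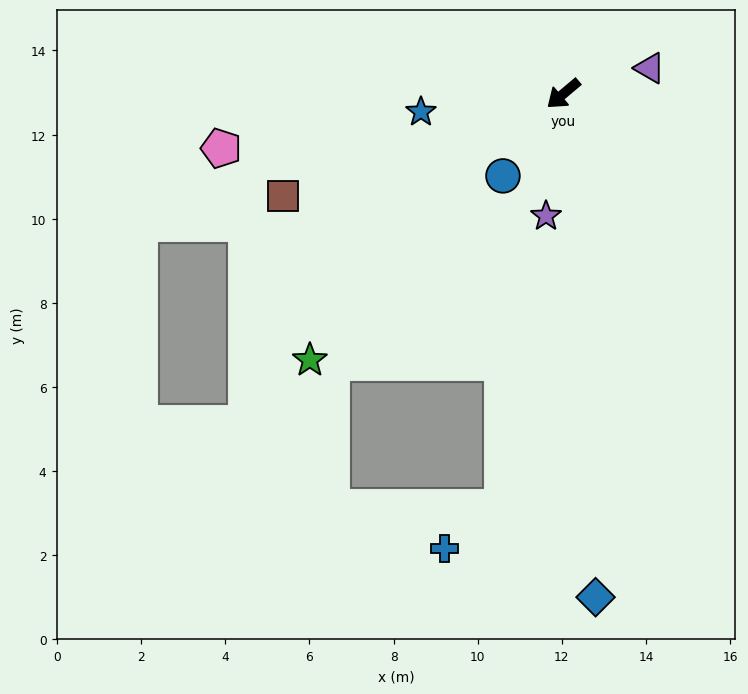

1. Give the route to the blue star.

turn right 33°, forward 3.4 m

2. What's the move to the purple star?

turn left 42°, forward 2.9 m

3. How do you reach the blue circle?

turn left 14°, forward 2.4 m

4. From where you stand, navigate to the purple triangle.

turn left 157°, forward 2.1 m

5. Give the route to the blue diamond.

turn left 54°, forward 12.0 m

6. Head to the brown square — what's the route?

turn right 20°, forward 7.1 m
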